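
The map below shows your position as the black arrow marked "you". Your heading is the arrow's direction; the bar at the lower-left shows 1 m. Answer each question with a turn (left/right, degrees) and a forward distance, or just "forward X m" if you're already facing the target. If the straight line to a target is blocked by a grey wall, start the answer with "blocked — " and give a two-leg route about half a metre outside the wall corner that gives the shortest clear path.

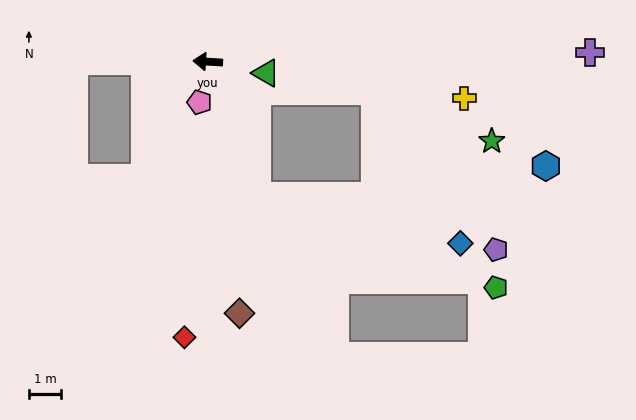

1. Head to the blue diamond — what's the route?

blocked — turn left 114°, forward 4.4 m, then turn left 56°, forward 6.4 m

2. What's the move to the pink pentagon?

turn left 82°, forward 1.3 m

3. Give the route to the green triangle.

turn left 172°, forward 1.8 m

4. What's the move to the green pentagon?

blocked — turn left 114°, forward 4.4 m, then turn left 48°, forward 7.9 m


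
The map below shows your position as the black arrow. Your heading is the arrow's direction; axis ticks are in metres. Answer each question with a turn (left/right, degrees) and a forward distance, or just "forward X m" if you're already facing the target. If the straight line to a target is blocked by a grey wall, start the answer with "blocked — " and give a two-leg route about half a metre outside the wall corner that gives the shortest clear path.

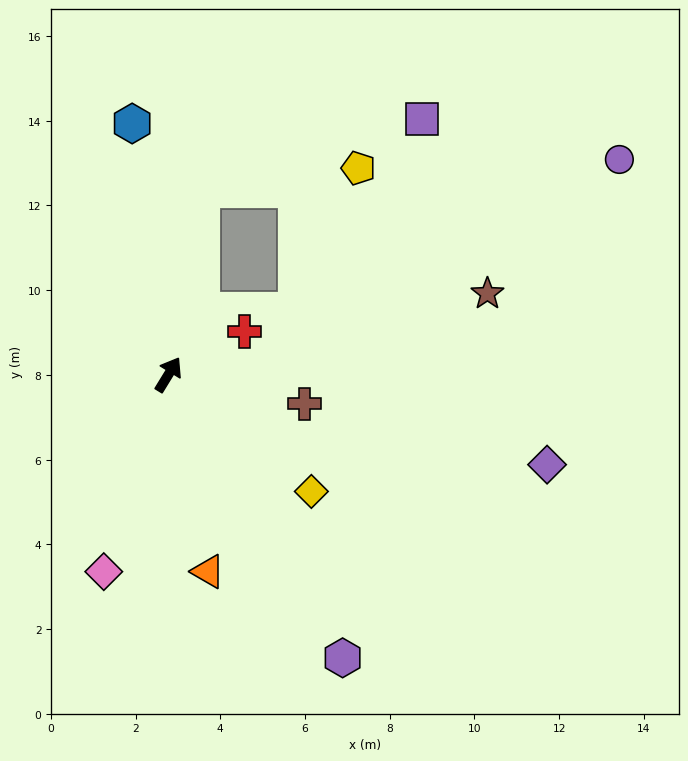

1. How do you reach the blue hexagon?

turn left 40°, forward 6.0 m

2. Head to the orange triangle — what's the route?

turn right 137°, forward 4.7 m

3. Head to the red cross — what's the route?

turn right 29°, forward 2.1 m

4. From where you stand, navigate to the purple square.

blocked — turn left 21°, forward 4.4 m, then turn right 62°, forward 5.5 m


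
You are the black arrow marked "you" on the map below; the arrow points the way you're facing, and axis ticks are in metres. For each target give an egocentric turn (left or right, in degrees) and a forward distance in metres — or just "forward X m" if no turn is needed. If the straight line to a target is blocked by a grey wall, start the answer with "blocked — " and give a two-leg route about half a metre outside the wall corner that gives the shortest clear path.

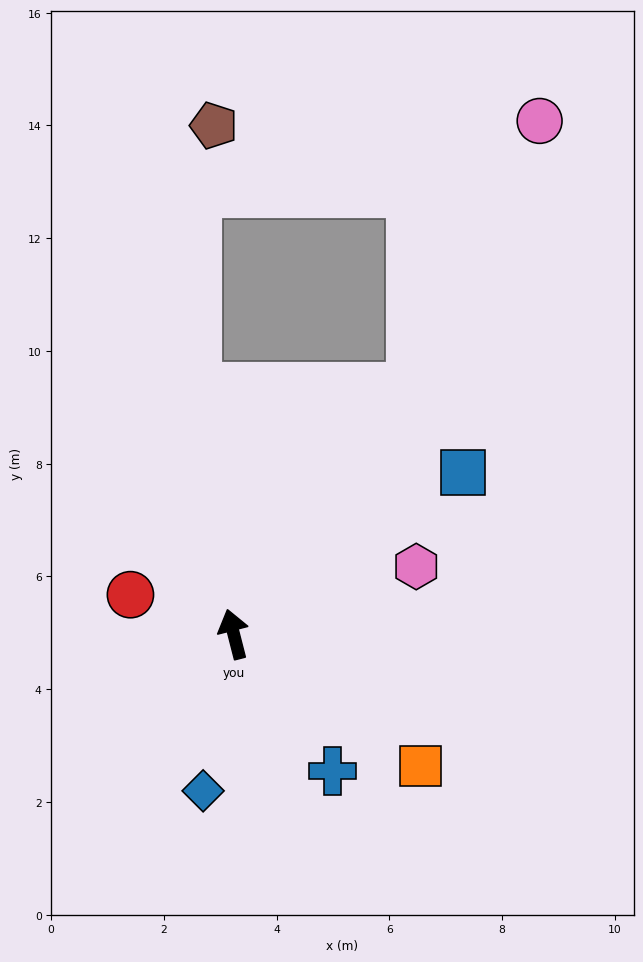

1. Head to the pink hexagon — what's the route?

turn right 84°, forward 3.5 m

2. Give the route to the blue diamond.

turn left 155°, forward 2.8 m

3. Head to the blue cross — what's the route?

turn right 159°, forward 3.0 m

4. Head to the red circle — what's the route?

turn left 55°, forward 2.0 m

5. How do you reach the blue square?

turn right 69°, forward 5.0 m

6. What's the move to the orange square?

turn right 140°, forward 4.1 m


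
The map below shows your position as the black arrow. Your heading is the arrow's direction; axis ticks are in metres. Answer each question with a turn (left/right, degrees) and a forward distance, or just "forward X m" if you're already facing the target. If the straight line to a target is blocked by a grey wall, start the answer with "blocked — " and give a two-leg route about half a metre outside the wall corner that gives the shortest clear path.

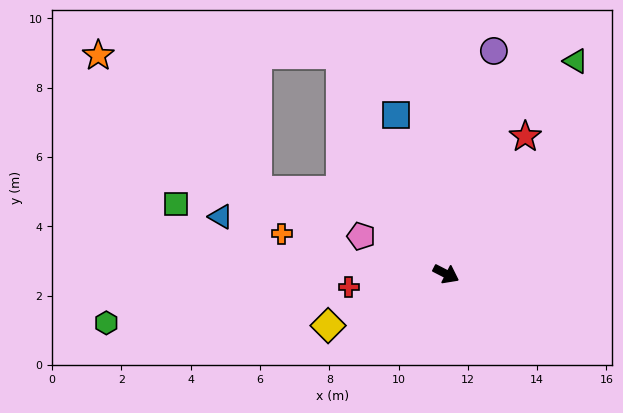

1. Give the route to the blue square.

turn left 135°, forward 4.8 m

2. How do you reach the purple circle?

turn left 105°, forward 6.6 m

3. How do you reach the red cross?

turn right 145°, forward 2.8 m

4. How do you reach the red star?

turn left 87°, forward 4.6 m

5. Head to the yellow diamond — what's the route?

turn right 129°, forward 3.7 m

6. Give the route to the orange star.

blocked — turn left 143°, forward 7.0 m, then turn left 64°, forward 7.0 m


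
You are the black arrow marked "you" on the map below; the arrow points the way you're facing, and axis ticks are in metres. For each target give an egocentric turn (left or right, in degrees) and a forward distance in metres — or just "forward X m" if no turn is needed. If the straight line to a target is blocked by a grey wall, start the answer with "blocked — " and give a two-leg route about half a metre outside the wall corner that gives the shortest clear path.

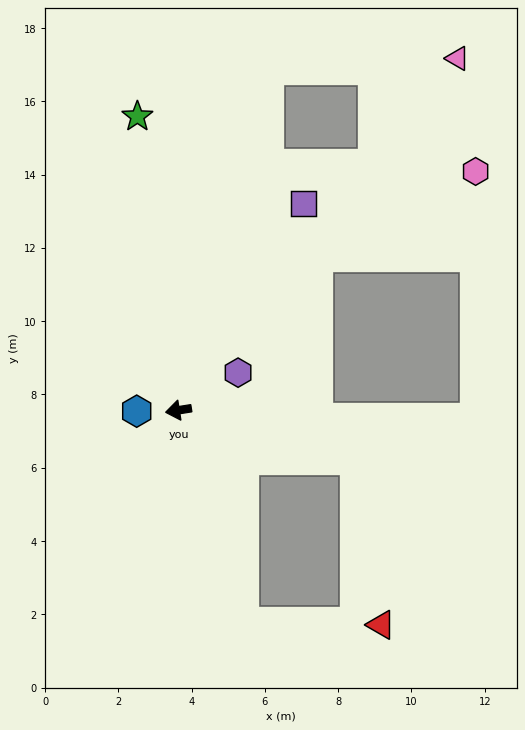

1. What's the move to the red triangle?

blocked — turn left 155°, forward 5.0 m, then turn right 65°, forward 4.6 m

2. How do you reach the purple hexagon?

turn right 157°, forward 1.9 m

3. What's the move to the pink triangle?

turn right 137°, forward 12.3 m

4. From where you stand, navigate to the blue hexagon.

turn right 8°, forward 1.1 m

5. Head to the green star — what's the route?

turn right 91°, forward 8.1 m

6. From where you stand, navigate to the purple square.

turn right 130°, forward 6.6 m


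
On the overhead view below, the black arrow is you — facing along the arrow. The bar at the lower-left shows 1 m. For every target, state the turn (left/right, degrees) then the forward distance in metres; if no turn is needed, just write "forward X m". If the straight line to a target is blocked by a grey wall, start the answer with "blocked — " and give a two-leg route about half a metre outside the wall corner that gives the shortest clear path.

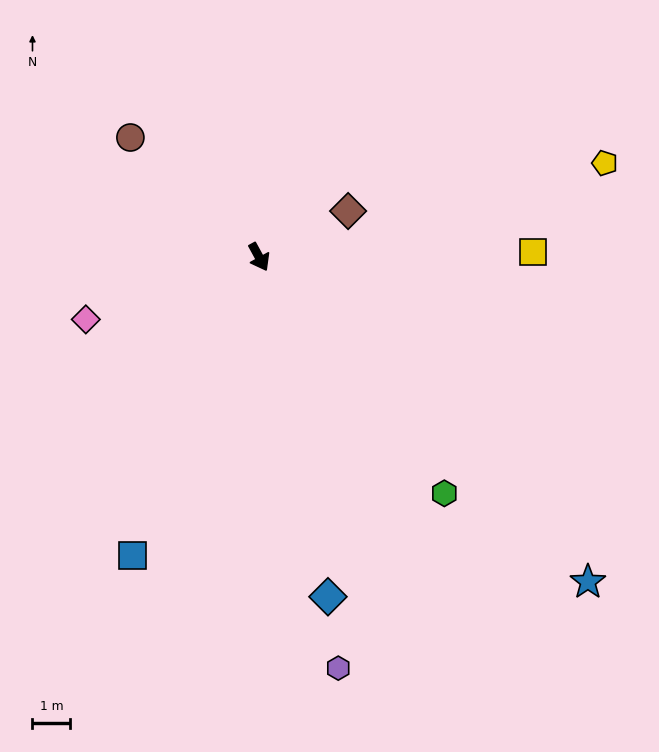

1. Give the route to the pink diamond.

turn right 99°, forward 4.9 m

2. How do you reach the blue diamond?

turn right 17°, forward 9.2 m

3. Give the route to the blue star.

turn left 17°, forward 12.2 m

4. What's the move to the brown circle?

turn right 162°, forward 4.7 m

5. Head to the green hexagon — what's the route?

turn left 9°, forward 8.0 m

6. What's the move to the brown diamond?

turn left 89°, forward 2.7 m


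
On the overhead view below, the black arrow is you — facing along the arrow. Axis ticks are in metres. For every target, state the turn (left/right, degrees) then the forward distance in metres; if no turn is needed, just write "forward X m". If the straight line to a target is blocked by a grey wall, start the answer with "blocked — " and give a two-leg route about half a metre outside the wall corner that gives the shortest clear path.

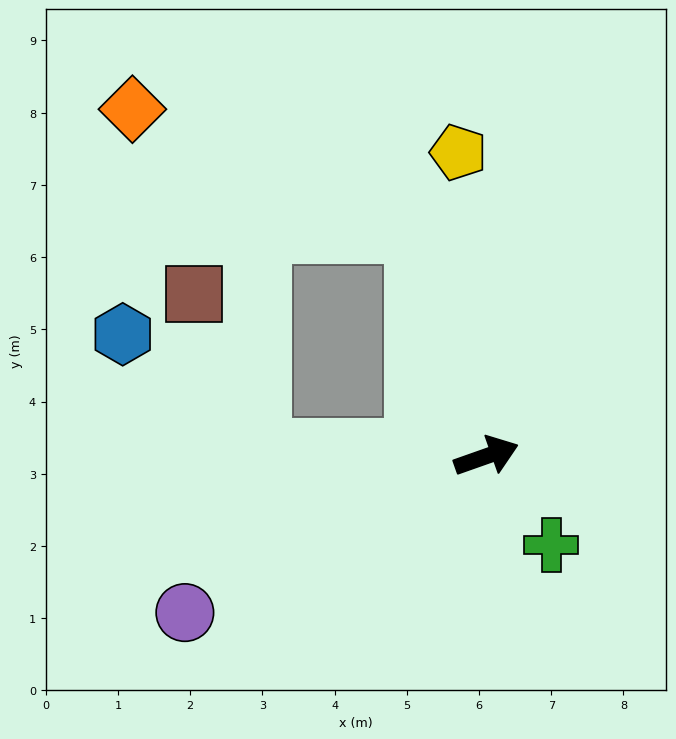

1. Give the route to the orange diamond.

blocked — turn left 88°, forward 3.3 m, then turn left 49°, forward 4.3 m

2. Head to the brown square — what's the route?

blocked — turn left 159°, forward 3.1 m, then turn right 65°, forward 2.3 m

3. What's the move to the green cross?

turn right 73°, forward 1.5 m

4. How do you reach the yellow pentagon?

turn left 76°, forward 4.2 m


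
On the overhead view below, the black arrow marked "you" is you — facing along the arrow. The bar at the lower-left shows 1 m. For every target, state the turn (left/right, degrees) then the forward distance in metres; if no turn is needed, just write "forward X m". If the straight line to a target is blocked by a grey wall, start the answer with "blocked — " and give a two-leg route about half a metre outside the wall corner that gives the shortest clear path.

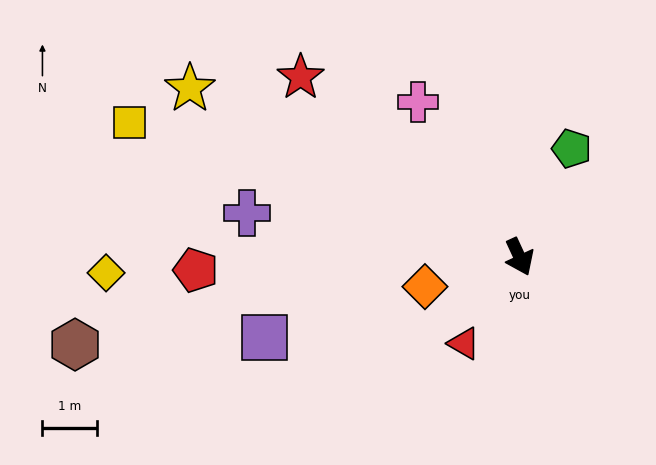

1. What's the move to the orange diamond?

turn right 97°, forward 1.8 m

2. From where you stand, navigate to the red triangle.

turn right 58°, forward 1.9 m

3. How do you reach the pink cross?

turn right 172°, forward 3.4 m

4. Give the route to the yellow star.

turn right 142°, forward 6.8 m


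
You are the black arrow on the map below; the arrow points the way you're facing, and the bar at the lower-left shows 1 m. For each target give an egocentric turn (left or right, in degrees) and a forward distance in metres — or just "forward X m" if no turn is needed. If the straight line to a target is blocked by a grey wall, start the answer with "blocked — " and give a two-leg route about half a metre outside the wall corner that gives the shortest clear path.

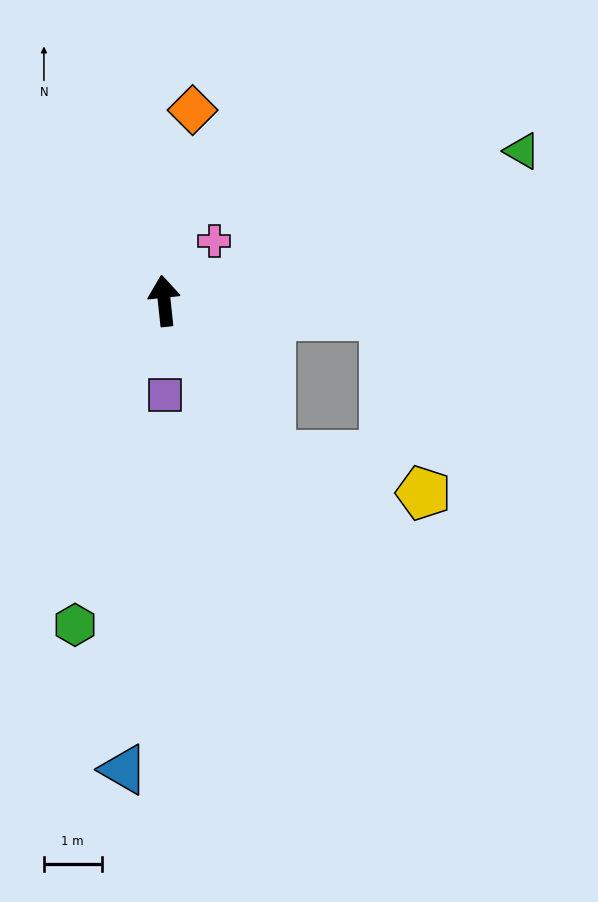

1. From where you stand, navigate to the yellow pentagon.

blocked — turn right 151°, forward 3.2 m, then turn left 41°, forward 2.7 m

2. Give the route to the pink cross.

turn right 46°, forward 1.4 m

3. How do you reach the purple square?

turn left 174°, forward 1.6 m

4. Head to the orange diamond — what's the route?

turn right 15°, forward 3.3 m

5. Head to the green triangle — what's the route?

turn right 73°, forward 6.7 m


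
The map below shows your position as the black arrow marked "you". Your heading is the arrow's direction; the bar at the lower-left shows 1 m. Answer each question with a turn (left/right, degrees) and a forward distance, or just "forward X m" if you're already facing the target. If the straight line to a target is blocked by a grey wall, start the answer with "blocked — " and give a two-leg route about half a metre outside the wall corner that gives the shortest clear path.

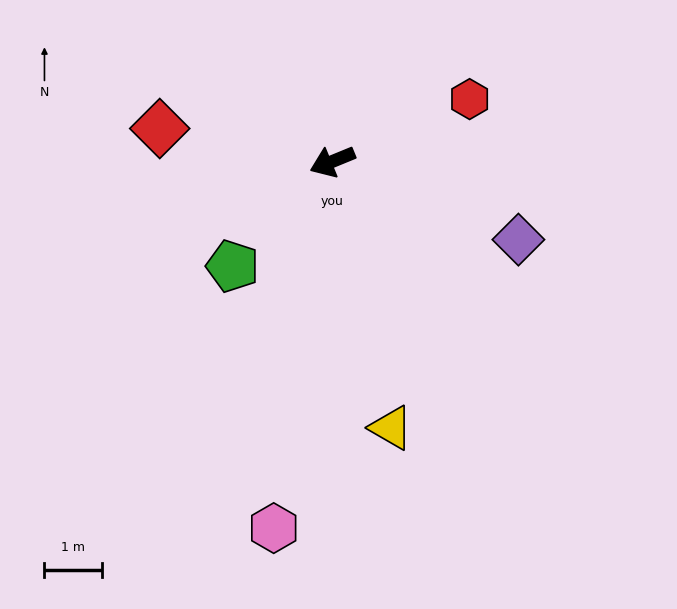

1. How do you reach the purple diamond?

turn left 135°, forward 3.5 m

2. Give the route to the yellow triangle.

turn left 80°, forward 4.7 m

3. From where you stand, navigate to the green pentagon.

turn left 24°, forward 2.5 m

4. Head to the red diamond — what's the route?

turn right 33°, forward 3.1 m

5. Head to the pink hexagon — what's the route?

turn left 59°, forward 6.5 m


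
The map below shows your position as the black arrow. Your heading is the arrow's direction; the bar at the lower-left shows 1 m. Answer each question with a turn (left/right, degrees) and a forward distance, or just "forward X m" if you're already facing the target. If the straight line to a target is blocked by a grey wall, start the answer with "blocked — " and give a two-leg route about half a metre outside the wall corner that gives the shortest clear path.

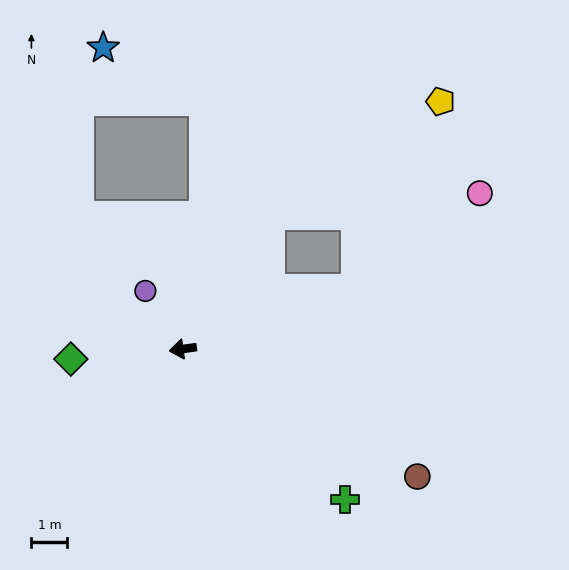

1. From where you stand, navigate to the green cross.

turn left 129°, forward 6.2 m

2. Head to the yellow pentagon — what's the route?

blocked — turn right 131°, forward 4.5 m, then turn right 23°, forward 5.7 m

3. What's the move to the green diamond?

turn right 3°, forward 3.1 m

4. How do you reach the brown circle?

turn left 143°, forward 7.4 m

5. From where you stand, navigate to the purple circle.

turn right 65°, forward 1.9 m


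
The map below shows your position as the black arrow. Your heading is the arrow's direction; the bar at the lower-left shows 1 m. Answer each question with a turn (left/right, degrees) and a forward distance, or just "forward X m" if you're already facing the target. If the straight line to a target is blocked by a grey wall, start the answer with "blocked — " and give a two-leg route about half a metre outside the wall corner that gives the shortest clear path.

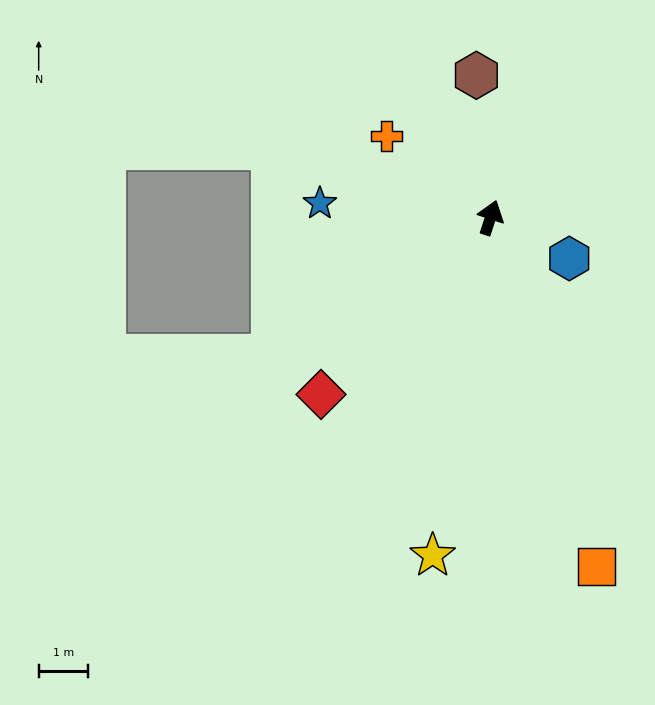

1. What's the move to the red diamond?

turn left 154°, forward 4.9 m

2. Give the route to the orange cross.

turn left 70°, forward 2.7 m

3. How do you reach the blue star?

turn left 103°, forward 3.4 m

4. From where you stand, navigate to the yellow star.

turn right 172°, forward 6.9 m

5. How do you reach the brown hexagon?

turn left 24°, forward 2.9 m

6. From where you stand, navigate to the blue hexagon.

turn right 99°, forward 1.8 m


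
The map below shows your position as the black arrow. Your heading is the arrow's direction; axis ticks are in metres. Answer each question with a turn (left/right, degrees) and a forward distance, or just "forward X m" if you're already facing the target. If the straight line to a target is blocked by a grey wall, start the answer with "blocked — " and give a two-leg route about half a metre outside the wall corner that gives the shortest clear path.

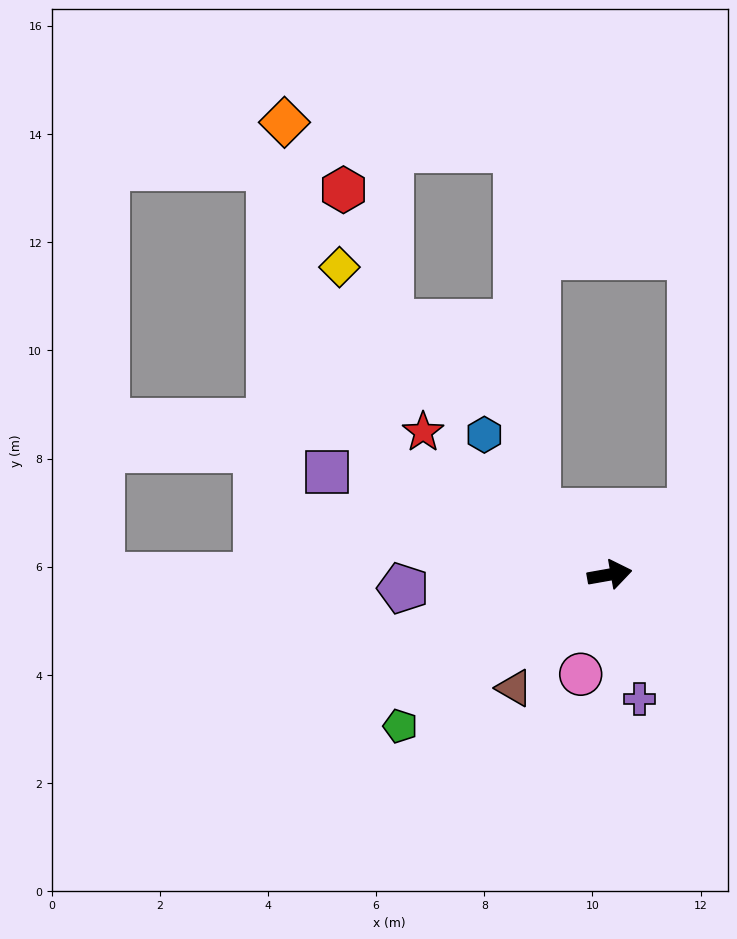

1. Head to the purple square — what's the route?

turn left 150°, forward 5.6 m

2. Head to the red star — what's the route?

turn left 133°, forward 4.3 m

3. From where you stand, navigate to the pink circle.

turn right 116°, forward 1.9 m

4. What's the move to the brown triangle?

turn right 140°, forward 2.7 m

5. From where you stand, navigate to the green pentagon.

turn right 154°, forward 4.8 m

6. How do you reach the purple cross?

turn right 86°, forward 2.4 m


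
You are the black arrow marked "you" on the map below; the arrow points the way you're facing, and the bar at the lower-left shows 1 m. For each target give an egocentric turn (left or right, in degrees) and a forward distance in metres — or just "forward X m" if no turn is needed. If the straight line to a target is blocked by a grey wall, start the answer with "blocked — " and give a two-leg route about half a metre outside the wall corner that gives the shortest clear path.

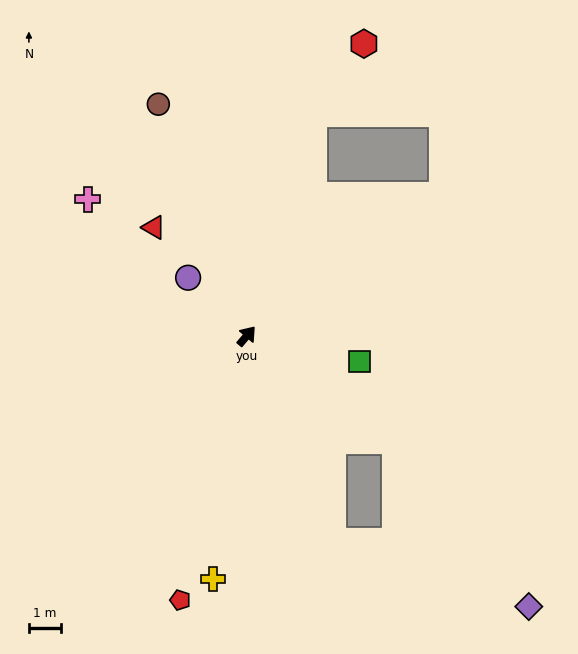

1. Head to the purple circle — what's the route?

turn left 85°, forward 2.6 m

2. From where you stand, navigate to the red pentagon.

turn right 154°, forward 8.5 m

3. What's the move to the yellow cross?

turn right 148°, forward 7.7 m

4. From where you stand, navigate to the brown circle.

turn left 61°, forward 7.7 m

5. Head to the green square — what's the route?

turn right 62°, forward 3.6 m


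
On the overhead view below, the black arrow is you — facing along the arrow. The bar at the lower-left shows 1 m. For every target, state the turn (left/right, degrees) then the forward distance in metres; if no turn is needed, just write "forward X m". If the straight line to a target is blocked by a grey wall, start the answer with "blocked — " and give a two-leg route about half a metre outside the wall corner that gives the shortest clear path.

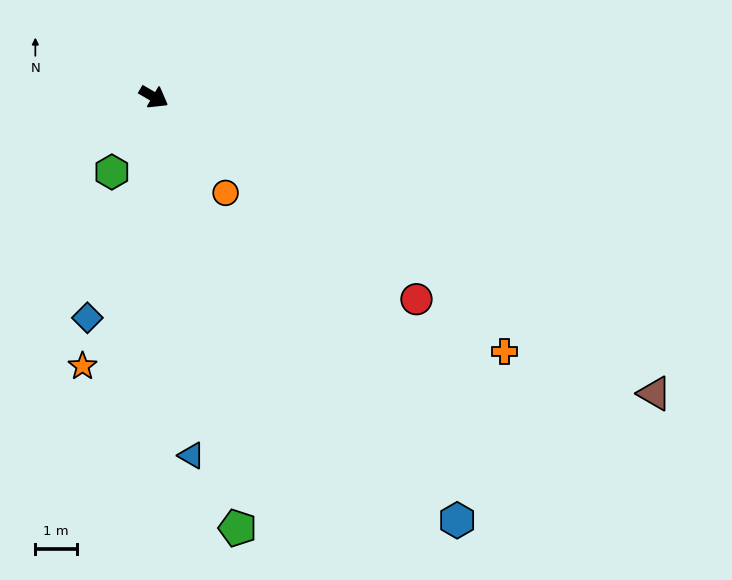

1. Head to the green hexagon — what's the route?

turn right 89°, forward 2.1 m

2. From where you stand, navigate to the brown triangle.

forward 14.1 m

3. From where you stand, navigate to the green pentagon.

turn right 49°, forward 10.6 m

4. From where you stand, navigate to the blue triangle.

turn right 54°, forward 8.7 m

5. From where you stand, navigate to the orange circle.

turn right 23°, forward 2.9 m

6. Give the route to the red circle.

turn right 7°, forward 8.0 m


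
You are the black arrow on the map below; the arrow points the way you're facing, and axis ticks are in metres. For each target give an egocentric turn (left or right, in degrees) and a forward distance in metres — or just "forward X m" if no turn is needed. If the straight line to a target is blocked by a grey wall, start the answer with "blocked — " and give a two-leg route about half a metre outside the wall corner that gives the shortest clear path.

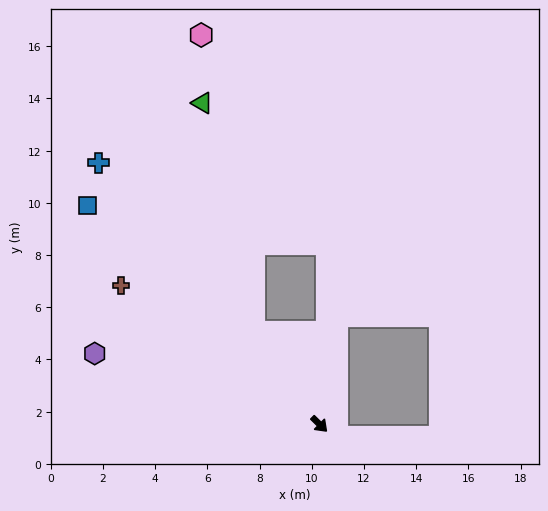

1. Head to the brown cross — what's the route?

turn right 170°, forward 9.3 m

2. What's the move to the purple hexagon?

turn right 153°, forward 9.0 m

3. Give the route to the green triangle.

blocked — turn left 170°, forward 4.3 m, then turn right 23°, forward 9.0 m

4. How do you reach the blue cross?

turn left 175°, forward 13.1 m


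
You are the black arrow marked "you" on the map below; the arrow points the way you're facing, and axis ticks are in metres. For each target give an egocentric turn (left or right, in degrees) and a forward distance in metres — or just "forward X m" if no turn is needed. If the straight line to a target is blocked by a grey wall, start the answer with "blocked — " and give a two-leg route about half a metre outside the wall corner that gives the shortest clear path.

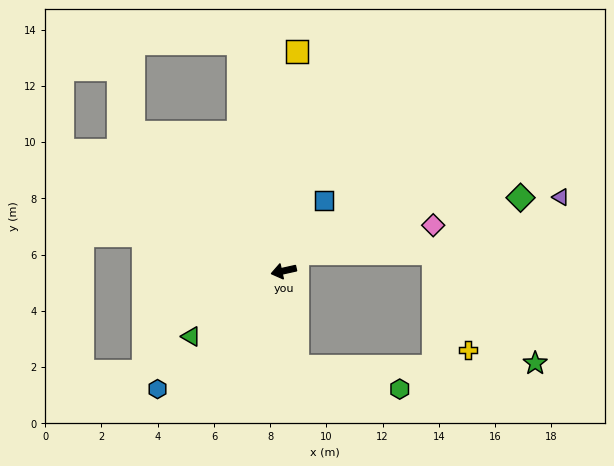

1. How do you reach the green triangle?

turn left 23°, forward 4.0 m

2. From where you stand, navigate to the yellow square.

turn right 106°, forward 7.8 m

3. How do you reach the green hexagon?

blocked — turn left 85°, forward 3.4 m, then turn left 70°, forward 3.7 m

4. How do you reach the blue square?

turn right 133°, forward 2.9 m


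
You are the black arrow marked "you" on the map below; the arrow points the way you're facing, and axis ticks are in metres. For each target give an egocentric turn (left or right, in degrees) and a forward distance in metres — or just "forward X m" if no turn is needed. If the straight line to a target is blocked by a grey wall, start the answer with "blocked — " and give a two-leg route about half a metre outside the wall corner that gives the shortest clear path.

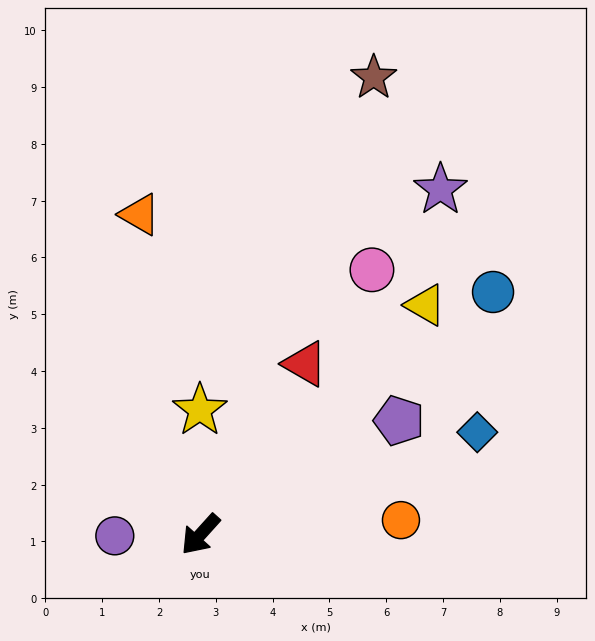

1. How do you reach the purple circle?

turn right 47°, forward 1.5 m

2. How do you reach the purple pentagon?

turn left 162°, forward 4.0 m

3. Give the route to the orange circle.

turn left 136°, forward 3.5 m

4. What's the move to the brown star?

turn right 159°, forward 8.6 m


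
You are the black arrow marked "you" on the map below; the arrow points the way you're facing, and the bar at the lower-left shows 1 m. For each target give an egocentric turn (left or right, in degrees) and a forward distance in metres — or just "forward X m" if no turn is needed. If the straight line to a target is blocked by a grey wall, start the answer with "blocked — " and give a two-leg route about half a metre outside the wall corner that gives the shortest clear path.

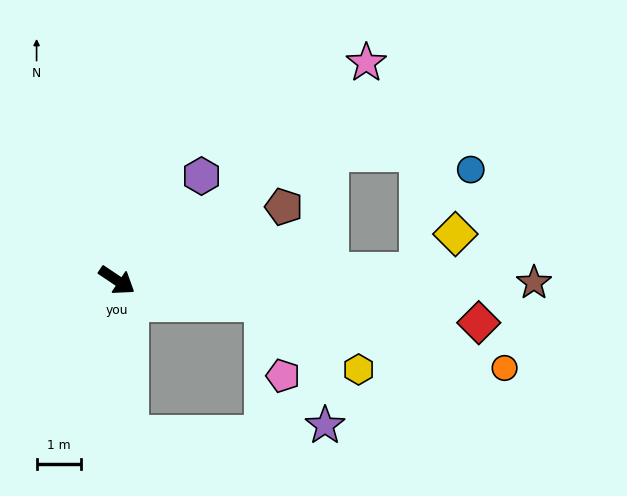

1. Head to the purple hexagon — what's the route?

turn left 85°, forward 3.0 m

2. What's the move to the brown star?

turn left 33°, forward 9.4 m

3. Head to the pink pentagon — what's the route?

blocked — turn left 25°, forward 3.3 m, then turn right 66°, forward 1.7 m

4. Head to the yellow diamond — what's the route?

blocked — turn left 36°, forward 6.8 m, then turn left 43°, forward 1.2 m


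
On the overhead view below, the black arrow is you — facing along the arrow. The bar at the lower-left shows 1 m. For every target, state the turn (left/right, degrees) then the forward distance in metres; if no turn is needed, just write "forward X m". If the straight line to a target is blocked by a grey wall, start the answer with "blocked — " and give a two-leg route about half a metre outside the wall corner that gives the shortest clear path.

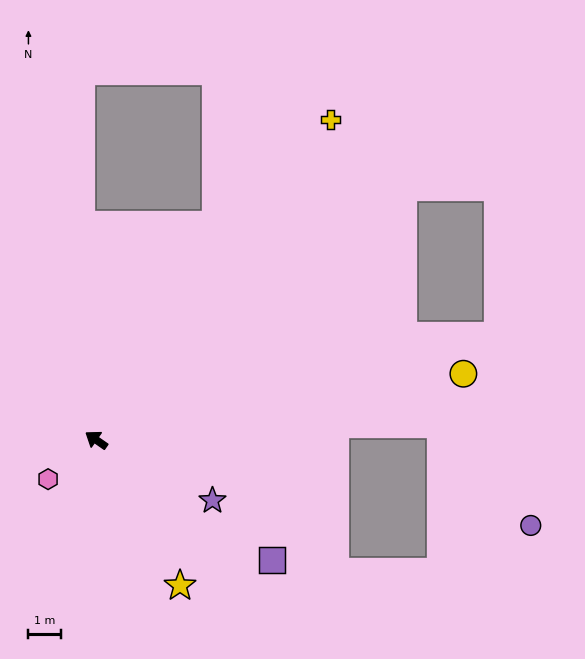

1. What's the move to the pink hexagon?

turn left 74°, forward 1.9 m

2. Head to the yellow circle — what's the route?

turn right 135°, forward 11.5 m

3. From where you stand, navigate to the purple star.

turn right 173°, forward 4.0 m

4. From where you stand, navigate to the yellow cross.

turn right 91°, forward 12.2 m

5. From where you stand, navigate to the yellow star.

turn left 155°, forward 5.2 m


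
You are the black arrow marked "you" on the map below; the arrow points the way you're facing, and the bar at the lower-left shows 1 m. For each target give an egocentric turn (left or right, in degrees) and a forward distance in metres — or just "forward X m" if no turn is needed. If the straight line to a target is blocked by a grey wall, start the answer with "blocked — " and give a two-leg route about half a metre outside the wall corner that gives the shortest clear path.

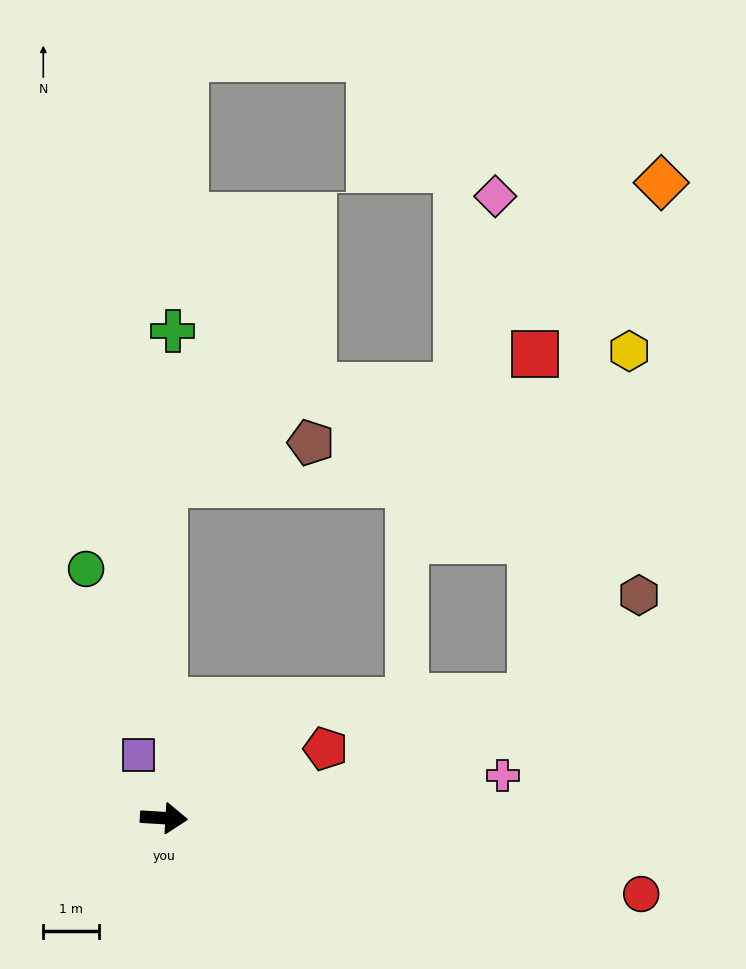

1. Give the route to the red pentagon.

turn left 27°, forward 3.2 m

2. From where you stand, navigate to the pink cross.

turn left 11°, forward 6.2 m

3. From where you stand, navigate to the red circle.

turn right 6°, forward 8.7 m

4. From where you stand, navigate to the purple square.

turn left 115°, forward 1.2 m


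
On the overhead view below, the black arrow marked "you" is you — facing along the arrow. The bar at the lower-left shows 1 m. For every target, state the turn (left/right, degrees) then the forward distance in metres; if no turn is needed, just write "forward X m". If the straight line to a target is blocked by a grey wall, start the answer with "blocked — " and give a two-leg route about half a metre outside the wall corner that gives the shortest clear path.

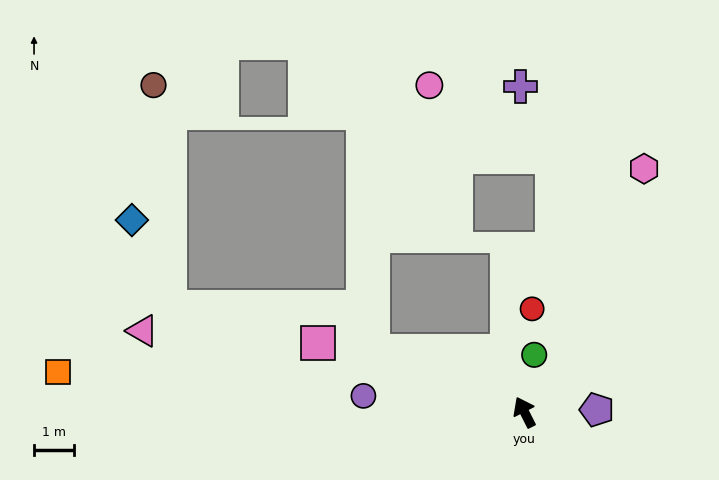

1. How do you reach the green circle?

turn right 36°, forward 1.4 m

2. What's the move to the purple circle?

turn left 57°, forward 4.0 m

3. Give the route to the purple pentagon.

turn right 115°, forward 1.8 m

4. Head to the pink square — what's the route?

turn left 45°, forward 5.4 m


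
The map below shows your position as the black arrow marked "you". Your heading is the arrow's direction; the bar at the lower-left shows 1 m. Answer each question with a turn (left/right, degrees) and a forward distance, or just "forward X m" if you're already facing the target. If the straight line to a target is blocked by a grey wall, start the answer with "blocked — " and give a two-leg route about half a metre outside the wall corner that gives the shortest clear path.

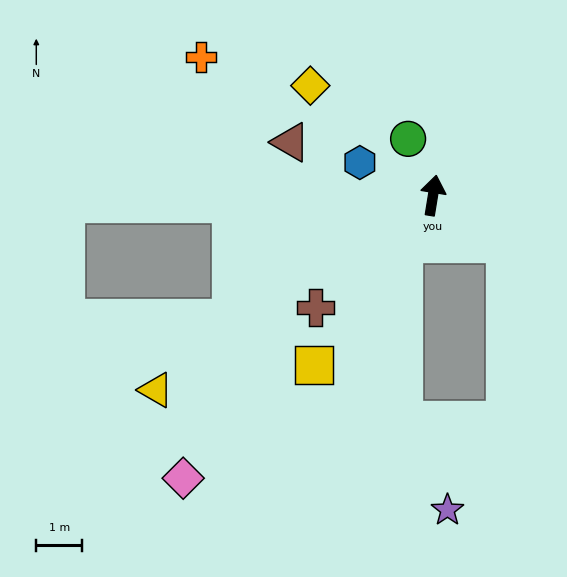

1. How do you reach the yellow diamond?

turn left 57°, forward 3.6 m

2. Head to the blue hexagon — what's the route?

turn left 75°, forward 1.8 m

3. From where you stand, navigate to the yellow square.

turn left 154°, forward 4.5 m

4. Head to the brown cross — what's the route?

turn left 143°, forward 3.5 m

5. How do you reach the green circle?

turn left 33°, forward 1.3 m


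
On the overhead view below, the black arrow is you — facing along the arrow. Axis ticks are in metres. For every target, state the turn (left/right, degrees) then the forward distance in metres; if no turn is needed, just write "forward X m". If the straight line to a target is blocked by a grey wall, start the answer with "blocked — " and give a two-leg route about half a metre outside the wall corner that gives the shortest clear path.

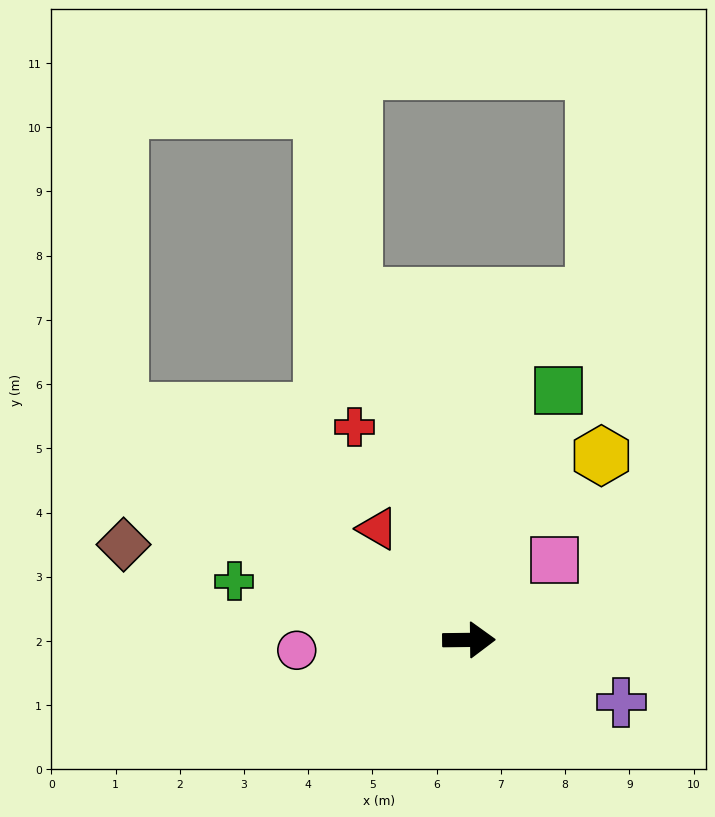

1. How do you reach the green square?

turn left 70°, forward 4.1 m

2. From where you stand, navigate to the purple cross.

turn right 23°, forward 2.6 m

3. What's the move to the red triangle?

turn left 129°, forward 2.2 m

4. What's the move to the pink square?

turn left 42°, forward 1.8 m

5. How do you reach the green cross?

turn left 165°, forward 3.8 m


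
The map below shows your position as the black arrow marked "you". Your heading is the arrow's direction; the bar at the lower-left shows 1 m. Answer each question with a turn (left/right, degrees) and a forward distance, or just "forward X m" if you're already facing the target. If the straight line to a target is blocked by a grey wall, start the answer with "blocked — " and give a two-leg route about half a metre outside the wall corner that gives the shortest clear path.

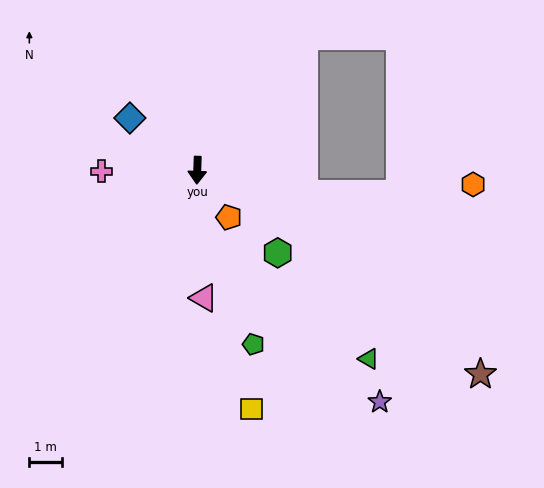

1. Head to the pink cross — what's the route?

turn right 87°, forward 2.9 m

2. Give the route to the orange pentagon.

turn left 36°, forward 1.7 m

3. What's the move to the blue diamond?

turn right 126°, forward 2.6 m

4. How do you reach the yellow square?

turn left 15°, forward 7.4 m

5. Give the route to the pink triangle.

turn left 5°, forward 3.9 m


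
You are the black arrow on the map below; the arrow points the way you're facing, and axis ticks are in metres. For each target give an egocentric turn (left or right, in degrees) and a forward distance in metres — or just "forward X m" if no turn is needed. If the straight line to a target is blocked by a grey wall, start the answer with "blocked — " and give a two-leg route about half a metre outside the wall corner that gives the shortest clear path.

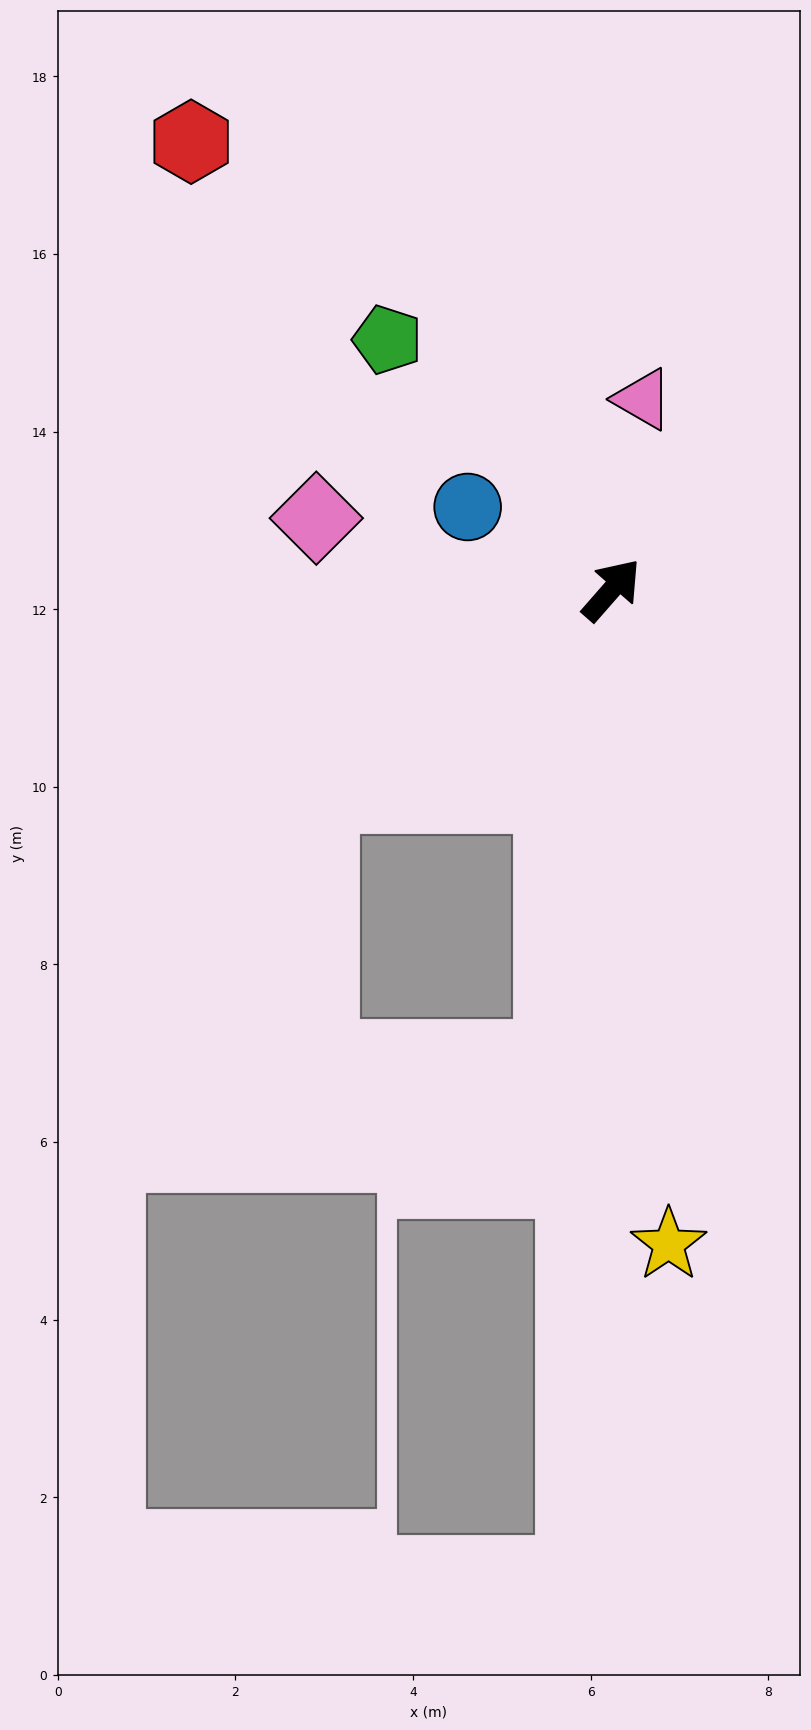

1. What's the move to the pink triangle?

turn left 32°, forward 2.2 m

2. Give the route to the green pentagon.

turn left 83°, forward 3.8 m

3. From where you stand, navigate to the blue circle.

turn left 101°, forward 1.9 m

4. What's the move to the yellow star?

turn right 134°, forward 7.4 m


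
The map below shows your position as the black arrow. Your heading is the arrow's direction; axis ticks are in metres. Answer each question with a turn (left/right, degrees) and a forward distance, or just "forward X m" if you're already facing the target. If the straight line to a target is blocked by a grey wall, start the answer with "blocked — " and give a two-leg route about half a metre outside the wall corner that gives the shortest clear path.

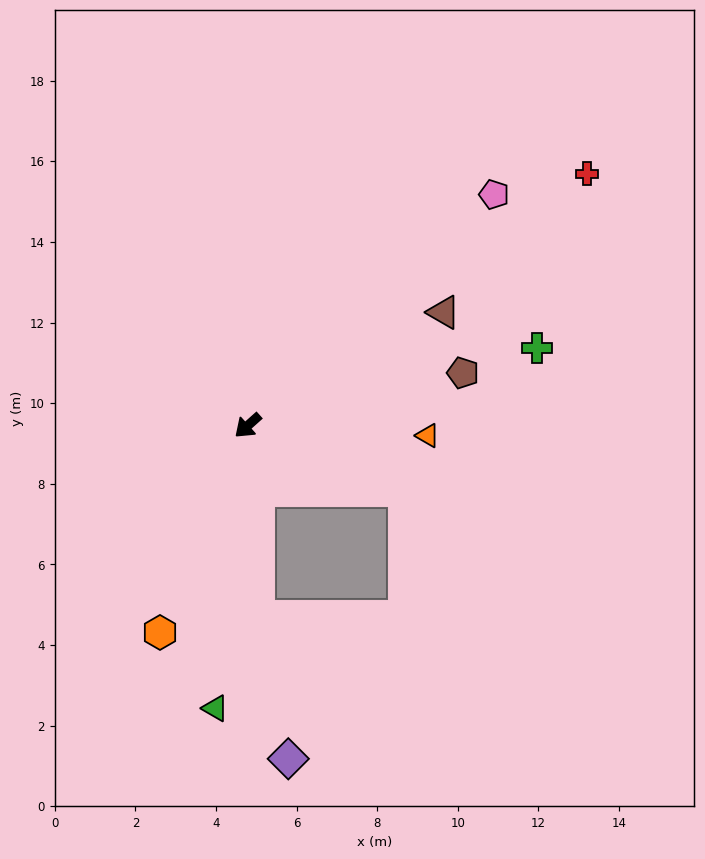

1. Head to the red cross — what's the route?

turn left 175°, forward 10.5 m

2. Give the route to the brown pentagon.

turn left 152°, forward 5.5 m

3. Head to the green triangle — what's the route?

turn left 42°, forward 7.1 m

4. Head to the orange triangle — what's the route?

turn left 135°, forward 4.5 m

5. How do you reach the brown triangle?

turn left 168°, forward 5.6 m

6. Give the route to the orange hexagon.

turn left 25°, forward 5.6 m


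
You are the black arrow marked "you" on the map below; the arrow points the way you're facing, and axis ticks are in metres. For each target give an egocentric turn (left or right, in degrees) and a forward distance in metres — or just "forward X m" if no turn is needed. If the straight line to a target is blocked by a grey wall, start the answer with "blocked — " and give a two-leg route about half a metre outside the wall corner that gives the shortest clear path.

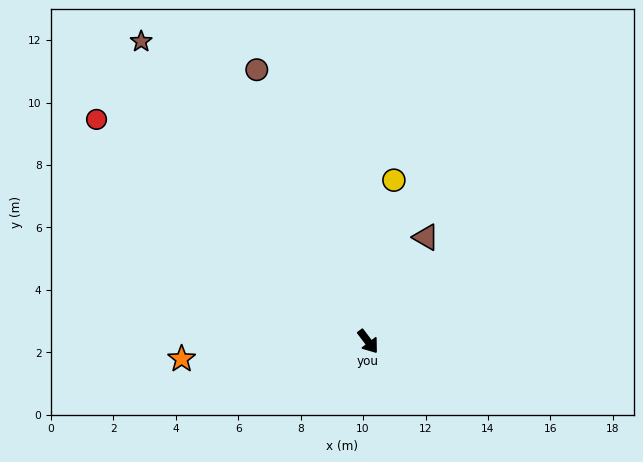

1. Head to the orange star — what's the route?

turn right 122°, forward 6.0 m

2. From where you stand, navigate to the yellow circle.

turn left 134°, forward 5.2 m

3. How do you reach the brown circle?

turn left 165°, forward 9.4 m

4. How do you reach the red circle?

turn right 166°, forward 11.2 m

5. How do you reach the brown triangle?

turn left 114°, forward 3.8 m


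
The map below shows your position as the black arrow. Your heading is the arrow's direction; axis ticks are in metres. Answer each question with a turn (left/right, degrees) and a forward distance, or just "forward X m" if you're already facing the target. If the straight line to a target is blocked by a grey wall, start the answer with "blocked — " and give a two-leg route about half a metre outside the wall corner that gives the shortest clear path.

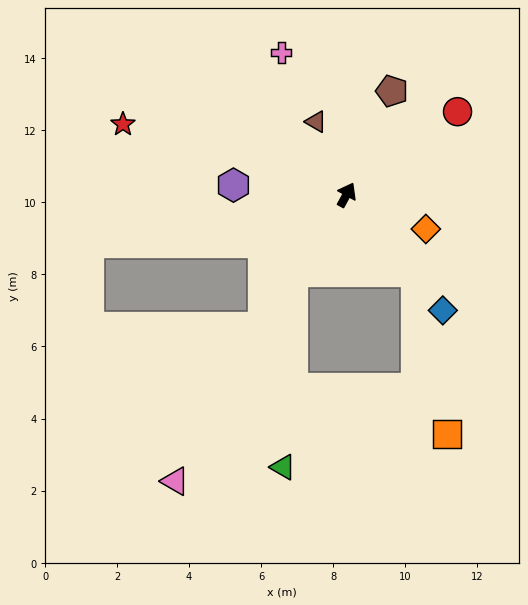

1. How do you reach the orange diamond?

turn right 85°, forward 2.4 m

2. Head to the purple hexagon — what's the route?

turn left 114°, forward 3.2 m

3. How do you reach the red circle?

turn right 25°, forward 3.8 m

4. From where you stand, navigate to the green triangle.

blocked — turn left 174°, forward 2.6 m, then turn left 32°, forward 5.4 m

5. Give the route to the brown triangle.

turn left 51°, forward 2.2 m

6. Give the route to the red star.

turn left 101°, forward 6.5 m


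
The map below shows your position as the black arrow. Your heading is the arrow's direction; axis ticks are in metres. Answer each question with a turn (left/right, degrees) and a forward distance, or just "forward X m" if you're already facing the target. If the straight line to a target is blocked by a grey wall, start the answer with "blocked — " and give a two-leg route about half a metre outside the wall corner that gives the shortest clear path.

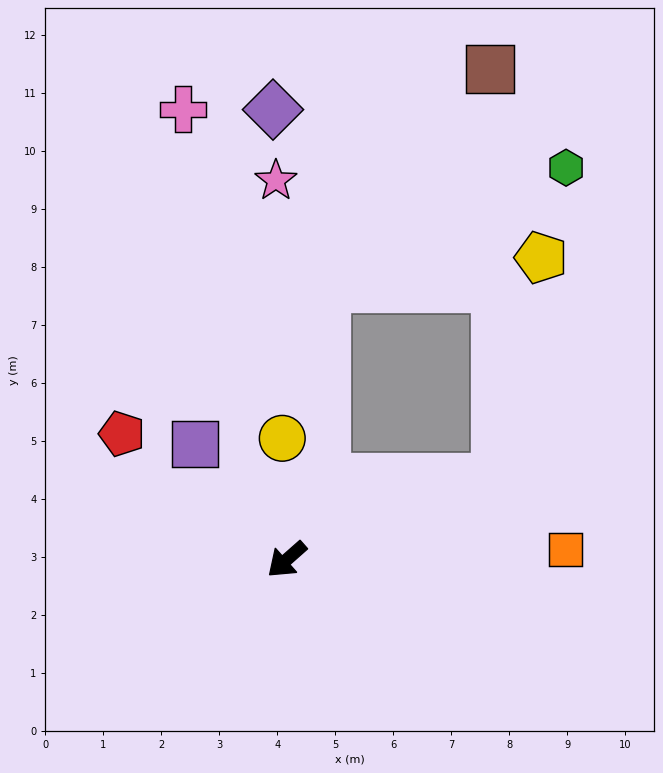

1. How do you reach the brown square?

blocked — turn left 160°, forward 3.9 m, then turn left 69°, forward 7.1 m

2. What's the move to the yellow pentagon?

blocked — turn left 160°, forward 3.9 m, then turn left 57°, forward 3.9 m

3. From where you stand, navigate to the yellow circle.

turn right 129°, forward 2.1 m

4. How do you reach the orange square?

turn left 141°, forward 4.8 m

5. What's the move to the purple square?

turn right 93°, forward 2.5 m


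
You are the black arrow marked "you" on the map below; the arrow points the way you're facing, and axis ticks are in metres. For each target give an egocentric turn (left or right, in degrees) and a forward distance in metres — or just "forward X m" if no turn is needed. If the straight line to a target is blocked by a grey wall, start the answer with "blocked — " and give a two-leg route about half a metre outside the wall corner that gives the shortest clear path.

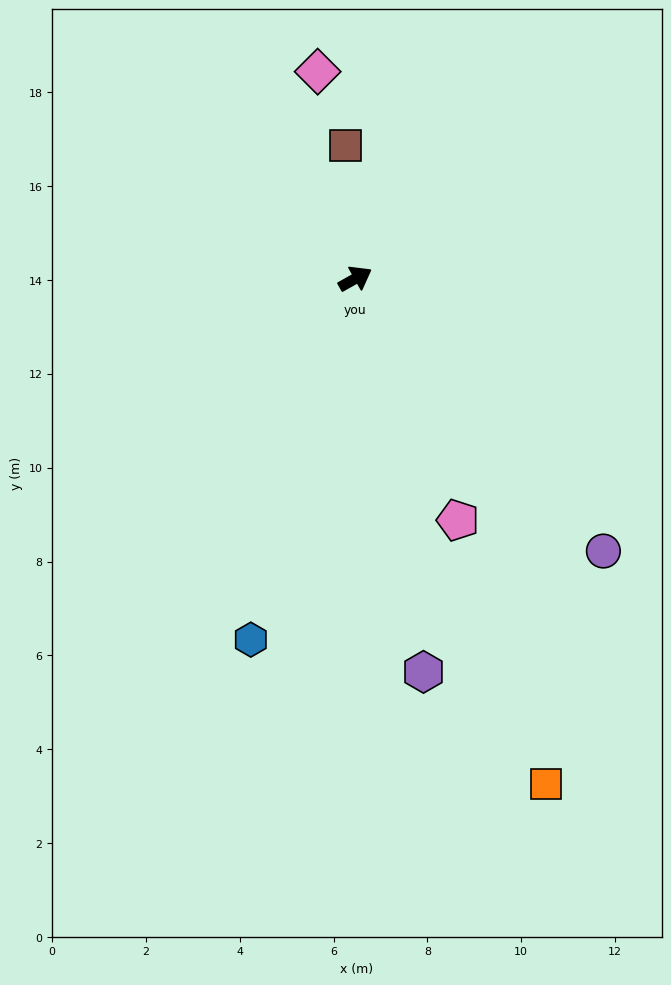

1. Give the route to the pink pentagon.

turn right 96°, forward 5.6 m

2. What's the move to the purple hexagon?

turn right 109°, forward 8.5 m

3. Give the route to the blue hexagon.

turn right 135°, forward 8.0 m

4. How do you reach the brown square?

turn left 65°, forward 2.8 m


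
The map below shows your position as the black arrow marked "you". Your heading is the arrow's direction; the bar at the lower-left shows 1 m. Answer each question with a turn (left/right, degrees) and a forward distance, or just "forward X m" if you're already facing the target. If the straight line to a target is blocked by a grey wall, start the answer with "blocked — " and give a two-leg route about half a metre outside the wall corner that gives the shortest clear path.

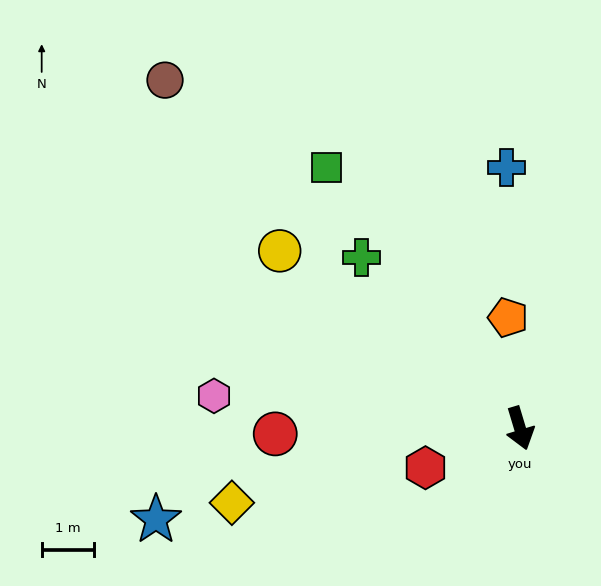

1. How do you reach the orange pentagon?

turn left 169°, forward 2.1 m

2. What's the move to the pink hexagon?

turn right 113°, forward 5.9 m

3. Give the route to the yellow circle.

turn right 143°, forward 5.8 m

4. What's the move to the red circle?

turn right 105°, forward 4.7 m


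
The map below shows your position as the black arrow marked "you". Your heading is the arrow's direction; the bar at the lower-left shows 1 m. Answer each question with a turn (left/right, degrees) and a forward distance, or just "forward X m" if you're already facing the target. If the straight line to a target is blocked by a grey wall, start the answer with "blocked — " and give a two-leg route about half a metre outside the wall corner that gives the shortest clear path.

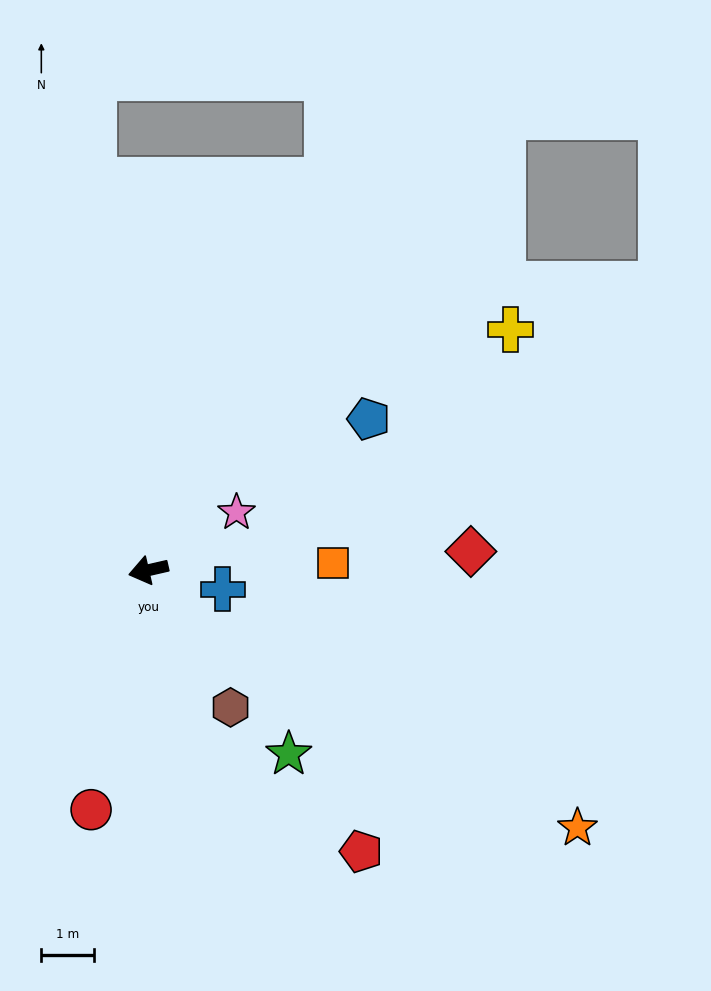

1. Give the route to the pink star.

turn right 160°, forward 2.0 m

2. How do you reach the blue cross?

turn left 153°, forward 1.4 m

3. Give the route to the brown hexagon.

turn left 108°, forward 3.0 m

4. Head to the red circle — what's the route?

turn left 64°, forward 4.7 m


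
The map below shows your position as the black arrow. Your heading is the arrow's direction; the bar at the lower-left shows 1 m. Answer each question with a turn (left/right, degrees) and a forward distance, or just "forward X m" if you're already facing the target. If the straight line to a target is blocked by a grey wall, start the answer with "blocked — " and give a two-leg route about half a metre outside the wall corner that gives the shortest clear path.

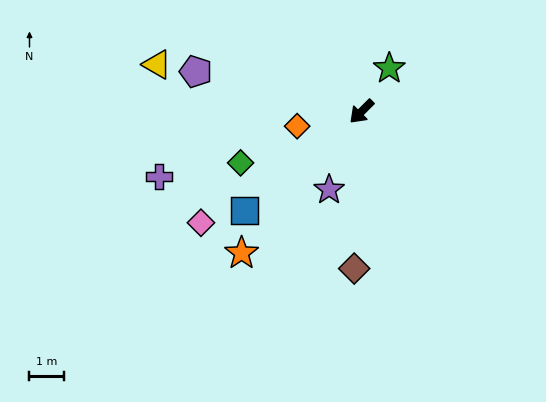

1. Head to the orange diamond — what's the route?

turn right 32°, forward 1.9 m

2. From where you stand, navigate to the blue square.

turn right 5°, forward 4.5 m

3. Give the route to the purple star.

turn left 23°, forward 2.5 m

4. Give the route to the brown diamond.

turn left 42°, forward 4.6 m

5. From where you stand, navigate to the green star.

turn right 168°, forward 1.5 m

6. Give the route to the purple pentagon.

turn right 58°, forward 5.0 m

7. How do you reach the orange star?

turn left 5°, forward 5.4 m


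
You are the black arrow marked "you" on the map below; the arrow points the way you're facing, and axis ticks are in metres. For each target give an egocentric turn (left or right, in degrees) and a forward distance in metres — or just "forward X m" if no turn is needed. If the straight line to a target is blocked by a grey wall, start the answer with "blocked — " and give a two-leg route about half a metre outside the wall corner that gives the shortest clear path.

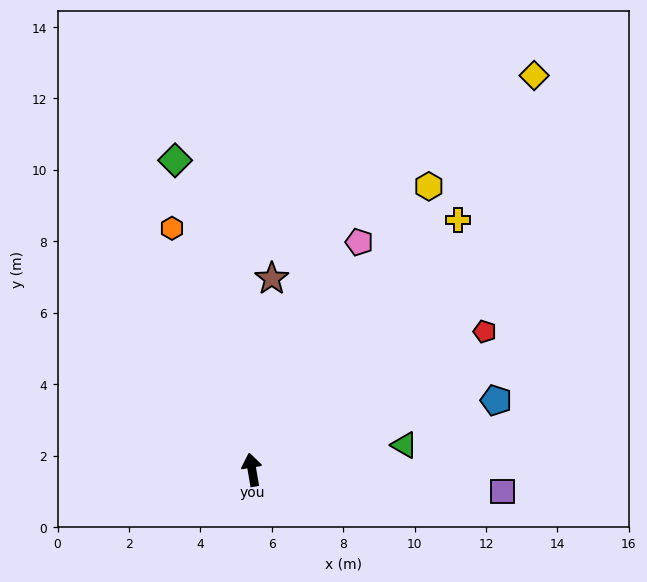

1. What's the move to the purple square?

turn right 105°, forward 7.0 m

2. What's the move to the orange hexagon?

turn left 9°, forward 7.1 m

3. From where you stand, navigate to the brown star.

turn right 16°, forward 5.4 m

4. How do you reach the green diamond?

turn left 4°, forward 8.9 m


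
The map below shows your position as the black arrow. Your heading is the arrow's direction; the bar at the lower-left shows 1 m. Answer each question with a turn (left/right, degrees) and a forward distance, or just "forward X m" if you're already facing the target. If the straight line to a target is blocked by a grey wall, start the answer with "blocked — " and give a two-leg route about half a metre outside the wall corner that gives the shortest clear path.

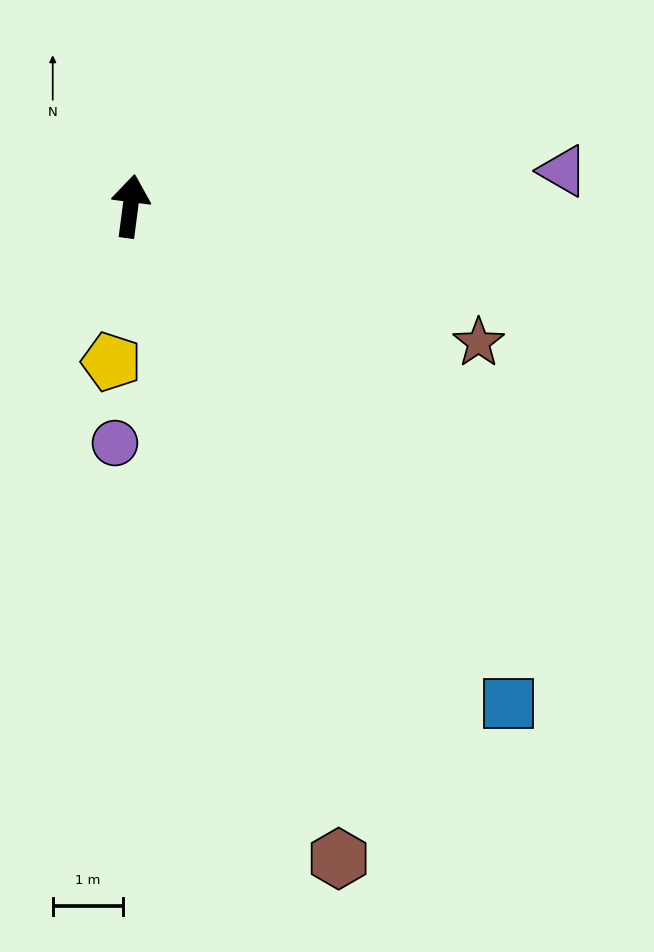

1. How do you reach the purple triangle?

turn right 78°, forward 6.2 m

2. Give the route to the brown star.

turn right 104°, forward 5.3 m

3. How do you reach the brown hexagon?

turn right 155°, forward 9.7 m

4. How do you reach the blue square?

turn right 135°, forward 8.9 m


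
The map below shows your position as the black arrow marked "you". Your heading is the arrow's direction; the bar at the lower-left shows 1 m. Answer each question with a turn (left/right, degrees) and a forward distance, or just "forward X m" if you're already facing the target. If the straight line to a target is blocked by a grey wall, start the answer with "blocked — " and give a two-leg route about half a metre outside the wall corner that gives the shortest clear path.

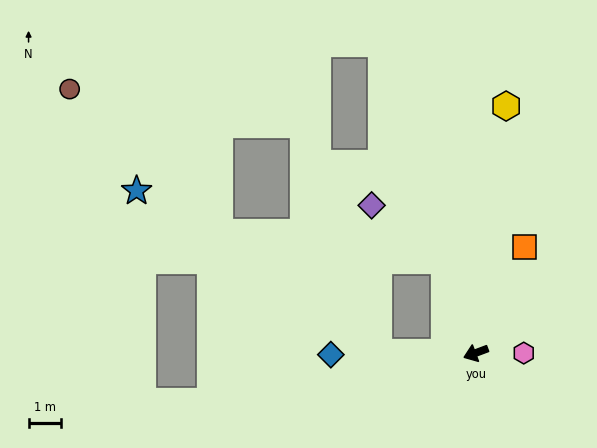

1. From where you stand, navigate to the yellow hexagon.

turn right 118°, forward 7.7 m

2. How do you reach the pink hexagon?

turn left 159°, forward 1.5 m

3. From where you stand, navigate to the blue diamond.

turn right 20°, forward 4.5 m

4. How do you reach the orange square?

turn right 135°, forward 3.6 m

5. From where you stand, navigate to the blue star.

blocked — turn right 21°, forward 3.0 m, then turn right 33°, forward 9.0 m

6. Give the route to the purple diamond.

blocked — turn right 92°, forward 3.0 m, then turn left 35°, forward 2.8 m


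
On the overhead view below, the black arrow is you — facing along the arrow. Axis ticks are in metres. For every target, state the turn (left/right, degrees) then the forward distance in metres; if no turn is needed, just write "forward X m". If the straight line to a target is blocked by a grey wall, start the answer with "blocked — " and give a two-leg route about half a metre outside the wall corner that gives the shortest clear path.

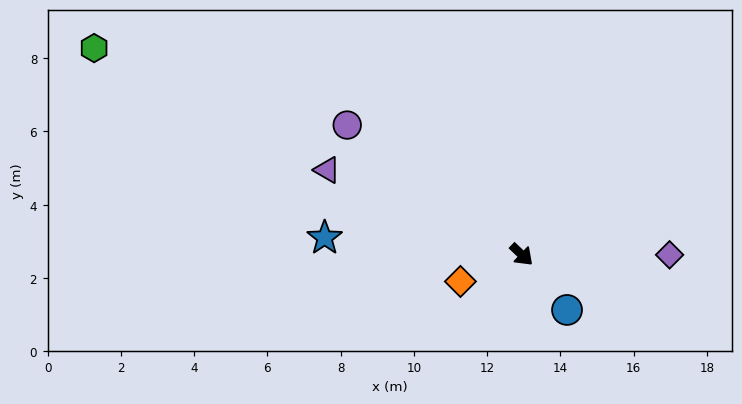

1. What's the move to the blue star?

turn right 141°, forward 5.4 m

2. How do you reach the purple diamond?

turn left 44°, forward 4.0 m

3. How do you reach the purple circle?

turn right 173°, forward 5.9 m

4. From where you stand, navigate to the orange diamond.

turn right 113°, forward 1.8 m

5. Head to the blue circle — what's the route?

turn right 7°, forward 2.0 m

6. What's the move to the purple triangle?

turn right 160°, forward 5.8 m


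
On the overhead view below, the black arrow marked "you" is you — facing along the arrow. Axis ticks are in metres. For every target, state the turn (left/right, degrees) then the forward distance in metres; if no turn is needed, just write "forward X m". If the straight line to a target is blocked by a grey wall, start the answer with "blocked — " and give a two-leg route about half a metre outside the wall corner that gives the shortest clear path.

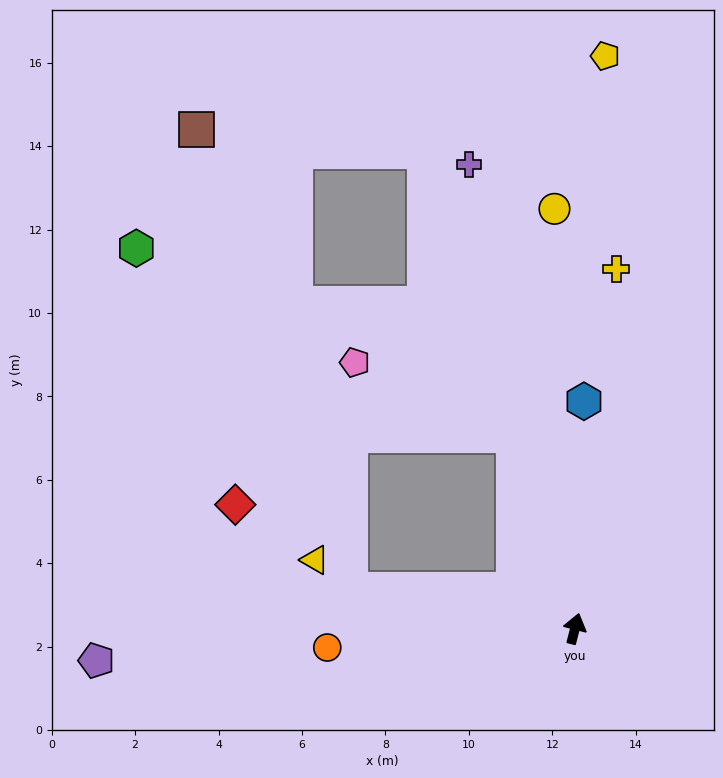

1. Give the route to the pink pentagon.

blocked — turn left 32°, forward 4.9 m, then turn left 48°, forward 4.2 m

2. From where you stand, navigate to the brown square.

blocked — turn left 94°, forward 5.5 m, then turn right 61°, forward 11.6 m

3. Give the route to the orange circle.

turn left 109°, forward 6.0 m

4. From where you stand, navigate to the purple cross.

turn left 27°, forward 11.4 m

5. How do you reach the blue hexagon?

turn left 12°, forward 5.5 m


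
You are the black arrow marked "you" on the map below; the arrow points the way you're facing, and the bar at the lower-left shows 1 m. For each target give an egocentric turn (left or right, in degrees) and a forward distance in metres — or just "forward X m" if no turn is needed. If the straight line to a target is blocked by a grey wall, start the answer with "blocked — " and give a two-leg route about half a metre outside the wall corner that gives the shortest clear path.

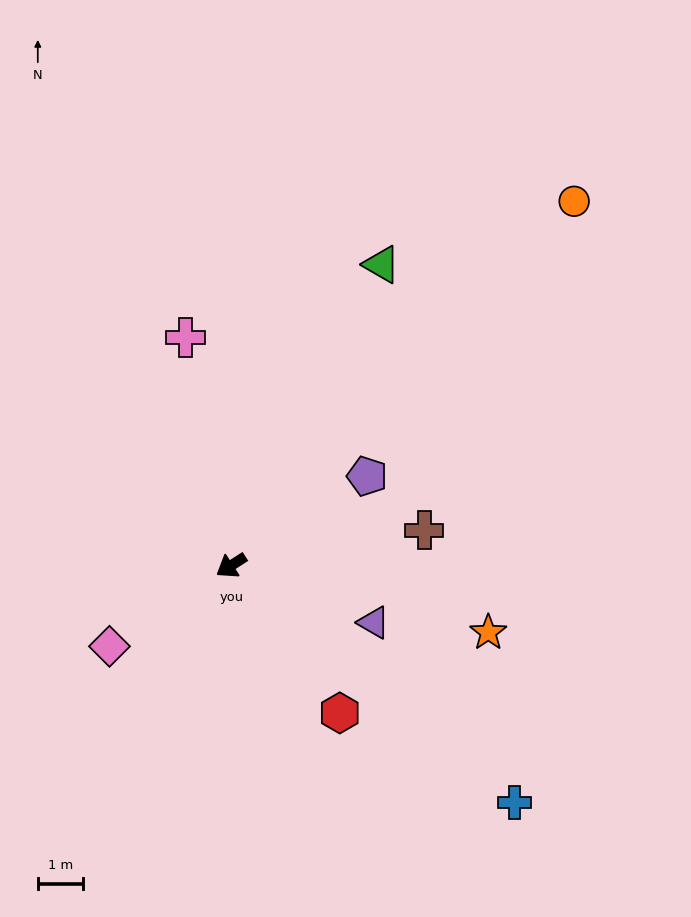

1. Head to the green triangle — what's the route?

turn right 149°, forward 7.4 m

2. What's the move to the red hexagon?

turn left 94°, forward 4.0 m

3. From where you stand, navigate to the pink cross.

turn right 111°, forward 5.1 m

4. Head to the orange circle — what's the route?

turn right 166°, forward 11.0 m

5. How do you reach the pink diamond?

forward 3.2 m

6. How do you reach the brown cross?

turn left 158°, forward 4.3 m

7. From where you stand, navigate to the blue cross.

turn left 107°, forward 8.1 m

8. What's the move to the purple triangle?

turn left 125°, forward 3.4 m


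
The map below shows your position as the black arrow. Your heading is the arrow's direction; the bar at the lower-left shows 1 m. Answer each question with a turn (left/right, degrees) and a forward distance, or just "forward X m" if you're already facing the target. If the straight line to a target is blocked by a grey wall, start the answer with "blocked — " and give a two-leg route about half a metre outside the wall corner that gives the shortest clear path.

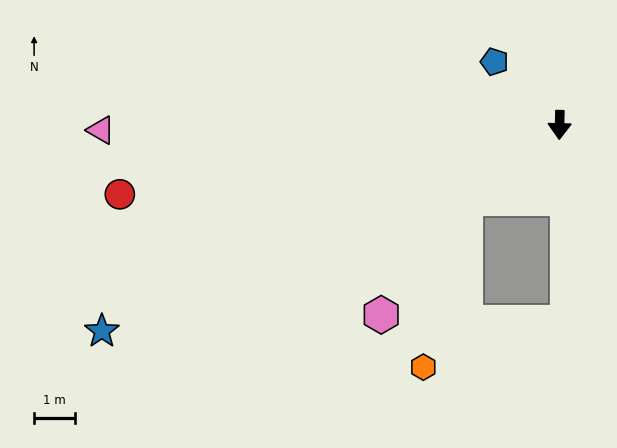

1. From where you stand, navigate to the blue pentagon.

turn right 133°, forward 2.2 m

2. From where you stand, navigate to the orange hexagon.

blocked — turn right 51°, forward 2.9 m, then turn left 38°, forward 4.2 m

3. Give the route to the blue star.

turn right 64°, forward 12.2 m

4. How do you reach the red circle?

turn right 80°, forward 10.8 m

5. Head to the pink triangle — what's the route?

turn right 88°, forward 11.1 m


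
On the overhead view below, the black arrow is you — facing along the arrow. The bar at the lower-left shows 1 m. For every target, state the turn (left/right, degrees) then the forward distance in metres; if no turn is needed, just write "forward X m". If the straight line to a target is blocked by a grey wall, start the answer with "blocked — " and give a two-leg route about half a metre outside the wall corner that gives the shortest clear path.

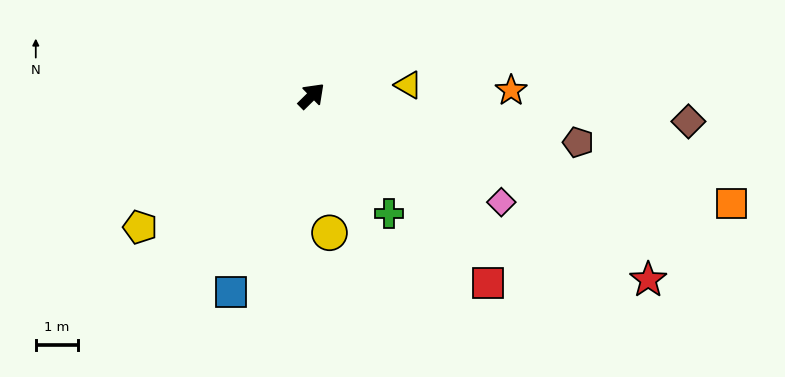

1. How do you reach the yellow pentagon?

turn left 173°, forward 5.1 m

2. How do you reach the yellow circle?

turn right 127°, forward 3.3 m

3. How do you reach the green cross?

turn right 101°, forward 3.3 m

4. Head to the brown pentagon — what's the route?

turn right 54°, forward 6.4 m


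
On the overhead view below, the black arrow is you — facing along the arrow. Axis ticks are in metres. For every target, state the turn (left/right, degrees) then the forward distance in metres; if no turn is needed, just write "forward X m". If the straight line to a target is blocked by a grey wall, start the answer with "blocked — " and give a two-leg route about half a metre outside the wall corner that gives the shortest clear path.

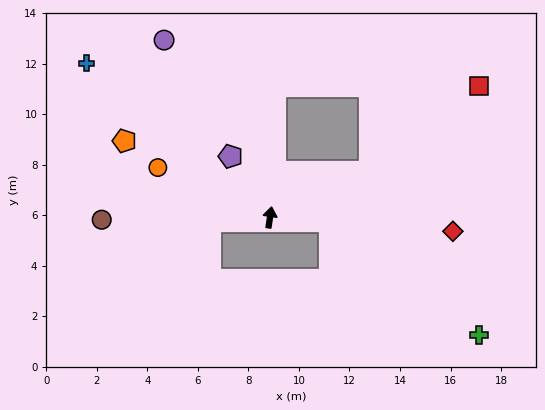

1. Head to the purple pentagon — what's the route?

turn left 41°, forward 2.9 m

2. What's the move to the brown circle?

turn left 99°, forward 6.7 m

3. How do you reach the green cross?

blocked — turn right 86°, forward 2.3 m, then turn right 33°, forward 7.4 m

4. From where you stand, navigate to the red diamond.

turn right 86°, forward 7.3 m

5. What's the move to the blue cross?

turn left 59°, forward 9.5 m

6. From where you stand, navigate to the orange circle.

turn left 75°, forward 4.9 m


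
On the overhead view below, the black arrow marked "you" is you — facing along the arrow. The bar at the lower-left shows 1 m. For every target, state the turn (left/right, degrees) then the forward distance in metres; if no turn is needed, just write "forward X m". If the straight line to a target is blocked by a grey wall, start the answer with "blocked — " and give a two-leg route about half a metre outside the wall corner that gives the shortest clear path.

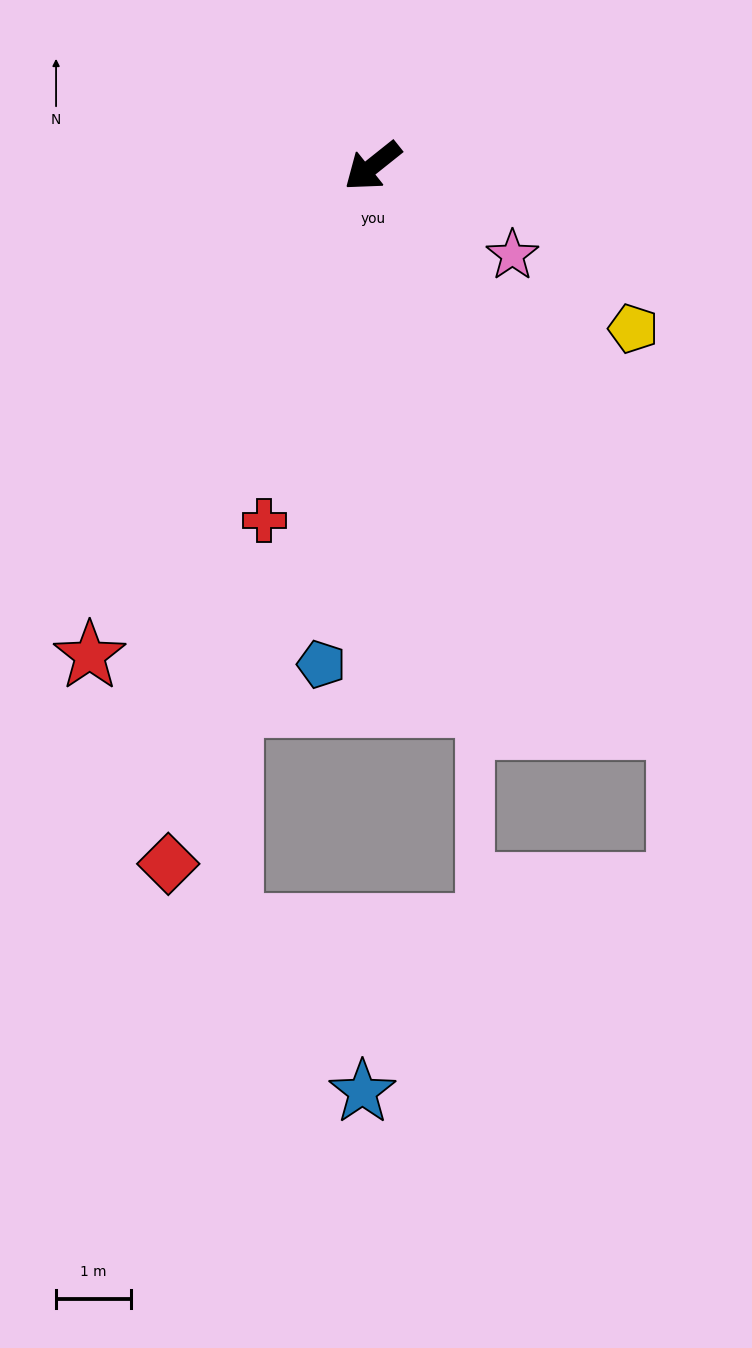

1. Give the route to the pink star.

turn left 109°, forward 2.2 m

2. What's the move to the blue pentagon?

turn left 46°, forward 6.7 m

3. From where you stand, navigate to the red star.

turn left 21°, forward 7.5 m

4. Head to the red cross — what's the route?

turn left 34°, forward 4.9 m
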